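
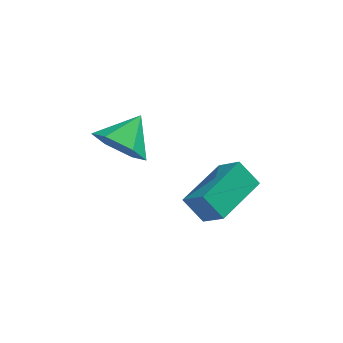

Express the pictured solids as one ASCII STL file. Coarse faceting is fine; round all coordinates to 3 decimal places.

solid 
facet normal -0.433 -0.746 -0.506
outer loop
vertex -2.099 2.446 0.196
vertex -2.635 3.124 -0.346
vertex -1.72 2.817 -0.676
endloop
endfacet
facet normal 0.926 -0.076 0.370
outer loop
vertex -2.099 2.446 0.196
vertex -1.72 2.817 -0.676
vertex -2.025 4.176 0.366
endloop
endfacet
facet normal -0.433 -0.747 -0.505
outer loop
vertex -1.72 2.817 -0.676
vertex -2.635 3.124 -0.346
vertex -2.257 3.494 -1.218
endloop
endfacet
facet normal 0.850 0.427 -0.308
outer loop
vertex -1.72 2.817 -0.676
vertex -2.257 3.494 -1.218
vertex -2.025 4.176 0.366
endloop
endfacet
facet normal -0.433 -0.747 -0.505
outer loop
vertex -2.257 3.494 -1.218
vertex -2.635 3.124 -0.346
vertex -3.172 3.801 -0.888
endloop
endfacet
facet normal 0.154 0.899 -0.410
outer loop
vertex -2.257 3.494 -1.218
vertex -3.172 3.801 -0.888
vertex -2.025 4.176 0.366
endloop
endfacet
facet normal -0.433 -0.747 -0.505
outer loop
vertex -3.172 3.801 -0.888
vertex -2.635 3.124 -0.346
vertex -3.55 3.431 -0.016
endloop
endfacet
facet normal -0.466 0.869 0.167
outer loop
vertex -3.172 3.801 -0.888
vertex -3.55 3.431 -0.016
vertex -2.025 4.176 0.366
endloop
endfacet
facet normal -0.433 -0.746 -0.506
outer loop
vertex -3.55 3.431 -0.016
vertex -2.635 3.124 -0.346
vertex -3.014 2.753 0.526
endloop
endfacet
facet normal -0.391 0.366 0.845
outer loop
vertex -3.55 3.431 -0.016
vertex -3.014 2.753 0.526
vertex -2.025 4.176 0.366
endloop
endfacet
facet normal -0.433 -0.746 -0.506
outer loop
vertex -3.014 2.753 0.526
vertex -2.635 3.124 -0.346
vertex -2.099 2.446 0.196
endloop
endfacet
facet normal 0.306 -0.106 0.946
outer loop
vertex -3.014 2.753 0.526
vertex -2.099 2.446 0.196
vertex -2.025 4.176 0.366
endloop
endfacet
facet normal -0.634 0.283 0.720
outer loop
vertex 0.111 2.542 -2.178
vertex 1.183 4.231 -1.899
vertex -0.587 3.124 -3.022
endloop
endfacet
facet normal -0.531 -0.836 -0.138
outer loop
vertex 0.117 2.809 -3.821
vertex 0.111 2.542 -2.178
vertex -0.587 3.124 -3.022
endloop
endfacet
facet normal -0.634 0.284 0.719
outer loop
vertex -0.587 3.124 -3.022
vertex 1.183 4.231 -1.899
vertex 0.486 4.813 -2.743
endloop
endfacet
facet normal -0.562 0.470 -0.681
outer loop
vertex 0.486 4.813 -2.743
vertex 0.117 2.809 -3.821
vertex -0.587 3.124 -3.022
endloop
endfacet
facet normal 0.562 -0.469 0.681
outer loop
vertex 0.111 2.542 -2.178
vertex 1.887 3.916 -2.698
vertex 1.183 4.231 -1.899
endloop
endfacet
facet normal -0.531 -0.836 -0.138
outer loop
vertex 0.814 2.227 -2.977
vertex 0.111 2.542 -2.178
vertex 0.117 2.809 -3.821
endloop
endfacet
facet normal 0.563 -0.470 0.680
outer loop
vertex 0.814 2.227 -2.977
vertex 1.887 3.916 -2.698
vertex 0.111 2.542 -2.178
endloop
endfacet
facet normal 0.531 0.836 0.138
outer loop
vertex 1.183 4.231 -1.899
vertex 1.887 3.916 -2.698
vertex 0.486 4.813 -2.743
endloop
endfacet
facet normal -0.563 0.470 -0.680
outer loop
vertex 1.189 4.498 -3.542
vertex 0.117 2.809 -3.821
vertex 0.486 4.813 -2.743
endloop
endfacet
facet normal 0.531 0.836 0.138
outer loop
vertex 0.486 4.813 -2.743
vertex 1.887 3.916 -2.698
vertex 1.189 4.498 -3.542
endloop
endfacet
facet normal 0.634 -0.284 -0.719
outer loop
vertex 1.189 4.498 -3.542
vertex 0.814 2.227 -2.977
vertex 0.117 2.809 -3.821
endloop
endfacet
facet normal 0.634 -0.284 -0.720
outer loop
vertex 1.887 3.916 -2.698
vertex 0.814 2.227 -2.977
vertex 1.189 4.498 -3.542
endloop
endfacet

endsolid


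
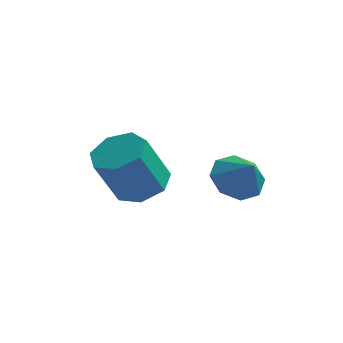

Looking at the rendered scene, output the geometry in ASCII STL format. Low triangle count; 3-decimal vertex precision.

solid 
facet normal 0.324 0.295 -0.899
outer loop
vertex -1.896 -2.095 0.277
vertex -2.773 -1.533 0.145
vertex -1.861 -1.234 0.572
endloop
endfacet
facet normal 0.945 -0.139 0.295
outer loop
vertex -1.896 -2.095 0.277
vertex -1.861 -1.234 0.572
vertex -2.57 -2.709 2.147
endloop
endfacet
facet normal 0.945 -0.139 0.296
outer loop
vertex -2.57 -2.709 2.147
vertex -1.861 -1.234 0.572
vertex -2.536 -1.847 2.442
endloop
endfacet
facet normal -0.324 -0.295 0.899
outer loop
vertex -2.57 -2.709 2.147
vertex -2.536 -1.847 2.442
vertex -3.447 -2.147 2.015
endloop
endfacet
facet normal 0.324 0.295 -0.899
outer loop
vertex -1.861 -1.234 0.572
vertex -2.773 -1.533 0.145
vertex -2.513 -0.598 0.546
endloop
endfacet
facet normal 0.619 0.652 0.437
outer loop
vertex -1.861 -1.234 0.572
vertex -2.513 -0.598 0.546
vertex -2.536 -1.847 2.442
endloop
endfacet
facet normal 0.619 0.653 0.437
outer loop
vertex -2.536 -1.847 2.442
vertex -2.513 -0.598 0.546
vertex -3.188 -1.211 2.415
endloop
endfacet
facet normal -0.324 -0.294 0.899
outer loop
vertex -2.536 -1.847 2.442
vertex -3.188 -1.211 2.415
vertex -3.447 -2.147 2.015
endloop
endfacet
facet normal 0.324 0.295 -0.899
outer loop
vertex -2.513 -0.598 0.546
vertex -2.773 -1.533 0.145
vertex -3.361 -0.666 0.218
endloop
endfacet
facet normal -0.173 0.953 0.250
outer loop
vertex -2.513 -0.598 0.546
vertex -3.361 -0.666 0.218
vertex -3.188 -1.211 2.415
endloop
endfacet
facet normal -0.174 0.952 0.250
outer loop
vertex -3.188 -1.211 2.415
vertex -3.361 -0.666 0.218
vertex -4.035 -1.28 2.087
endloop
endfacet
facet normal -0.324 -0.294 0.899
outer loop
vertex -3.188 -1.211 2.415
vertex -4.035 -1.28 2.087
vertex -3.447 -2.147 2.015
endloop
endfacet
facet normal 0.324 0.296 -0.899
outer loop
vertex -3.361 -0.666 0.218
vertex -2.773 -1.533 0.145
vertex -3.765 -1.387 -0.165
endloop
endfacet
facet normal -0.836 0.535 -0.126
outer loop
vertex -3.361 -0.666 0.218
vertex -3.765 -1.387 -0.165
vertex -4.035 -1.28 2.087
endloop
endfacet
facet normal -0.835 0.536 -0.126
outer loop
vertex -4.035 -1.28 2.087
vertex -3.765 -1.387 -0.165
vertex -4.44 -2.001 1.705
endloop
endfacet
facet normal -0.324 -0.294 0.899
outer loop
vertex -4.035 -1.28 2.087
vertex -4.44 -2.001 1.705
vertex -3.447 -2.147 2.015
endloop
endfacet
facet normal 0.324 0.295 -0.899
outer loop
vertex -3.765 -1.387 -0.165
vertex -2.773 -1.533 0.145
vertex -3.423 -2.218 -0.314
endloop
endfacet
facet normal -0.868 -0.284 -0.407
outer loop
vertex -3.765 -1.387 -0.165
vertex -3.423 -2.218 -0.314
vertex -4.44 -2.001 1.705
endloop
endfacet
facet normal -0.868 -0.285 -0.407
outer loop
vertex -4.44 -2.001 1.705
vertex -3.423 -2.218 -0.314
vertex -4.097 -2.832 1.556
endloop
endfacet
facet normal -0.324 -0.295 0.899
outer loop
vertex -4.44 -2.001 1.705
vertex -4.097 -2.832 1.556
vertex -3.447 -2.147 2.015
endloop
endfacet
facet normal 0.325 0.294 -0.899
outer loop
vertex -3.423 -2.218 -0.314
vertex -2.773 -1.533 0.145
vertex -2.591 -2.534 -0.117
endloop
endfacet
facet normal -0.248 -0.890 -0.382
outer loop
vertex -3.423 -2.218 -0.314
vertex -2.591 -2.534 -0.117
vertex -4.097 -2.832 1.556
endloop
endfacet
facet normal -0.247 -0.891 -0.381
outer loop
vertex -4.097 -2.832 1.556
vertex -2.591 -2.534 -0.117
vertex -3.265 -3.147 1.752
endloop
endfacet
facet normal -0.324 -0.295 0.899
outer loop
vertex -4.097 -2.832 1.556
vertex -3.265 -3.147 1.752
vertex -3.447 -2.147 2.015
endloop
endfacet
facet normal 0.324 0.294 -0.899
outer loop
vertex -2.591 -2.534 -0.117
vertex -2.773 -1.533 0.145
vertex -1.896 -2.095 0.277
endloop
endfacet
facet normal 0.560 -0.825 -0.069
outer loop
vertex -2.591 -2.534 -0.117
vertex -1.896 -2.095 0.277
vertex -3.265 -3.147 1.752
endloop
endfacet
facet normal 0.560 -0.826 -0.069
outer loop
vertex -3.265 -3.147 1.752
vertex -1.896 -2.095 0.277
vertex -2.57 -2.709 2.147
endloop
endfacet
facet normal -0.325 -0.295 0.899
outer loop
vertex -3.265 -3.147 1.752
vertex -2.57 -2.709 2.147
vertex -3.447 -2.147 2.015
endloop
endfacet
facet normal -0.489 0.428 -0.760
outer loop
vertex 1.063 -0.742 -0.38
vertex 0.273 -0.532 0.246
vertex 1.134 -0.039 -0.03
endloop
endfacet
facet normal 0.989 -0.133 0.067
outer loop
vertex 1.063 -0.742 -0.38
vertex 1.134 -0.039 -0.03
vertex 0.907 -1.088 1.234
endloop
endfacet
facet normal -0.488 0.427 -0.761
outer loop
vertex 1.134 -0.039 -0.03
vertex 0.273 -0.532 0.246
vertex 0.7 0.375 0.481
endloop
endfacet
facet normal 0.835 0.341 0.433
outer loop
vertex 1.134 -0.039 -0.03
vertex 0.7 0.375 0.481
vertex 0.907 -1.088 1.234
endloop
endfacet
facet normal -0.489 0.427 -0.761
outer loop
vertex 0.7 0.375 0.481
vertex 0.273 -0.532 0.246
vertex 0.016 0.258 0.855
endloop
endfacet
facet normal 0.362 0.467 0.807
outer loop
vertex 0.7 0.375 0.481
vertex 0.016 0.258 0.855
vertex 0.907 -1.088 1.234
endloop
endfacet
facet normal -0.488 0.428 -0.761
outer loop
vertex 0.016 0.258 0.855
vertex 0.273 -0.532 0.246
vertex -0.518 -0.322 0.871
endloop
endfacet
facet normal -0.156 0.171 0.973
outer loop
vertex 0.016 0.258 0.855
vertex -0.518 -0.322 0.871
vertex 0.907 -1.088 1.234
endloop
endfacet
facet normal -0.488 0.427 -0.761
outer loop
vertex -0.518 -0.322 0.871
vertex 0.273 -0.532 0.246
vertex -0.589 -1.025 0.522
endloop
endfacet
facet normal -0.412 -0.372 0.832
outer loop
vertex -0.518 -0.322 0.871
vertex -0.589 -1.025 0.522
vertex 0.907 -1.088 1.234
endloop
endfacet
facet normal -0.488 0.428 -0.760
outer loop
vertex -0.589 -1.025 0.522
vertex 0.273 -0.532 0.246
vertex -0.155 -1.439 0.01
endloop
endfacet
facet normal -0.257 -0.846 0.466
outer loop
vertex -0.589 -1.025 0.522
vertex -0.155 -1.439 0.01
vertex 0.907 -1.088 1.234
endloop
endfacet
facet normal -0.488 0.428 -0.761
outer loop
vertex -0.155 -1.439 0.01
vertex 0.273 -0.532 0.246
vertex 0.529 -1.322 -0.363
endloop
endfacet
facet normal 0.216 -0.972 0.091
outer loop
vertex -0.155 -1.439 0.01
vertex 0.529 -1.322 -0.363
vertex 0.907 -1.088 1.234
endloop
endfacet
facet normal -0.489 0.428 -0.760
outer loop
vertex 0.529 -1.322 -0.363
vertex 0.273 -0.532 0.246
vertex 1.063 -0.742 -0.38
endloop
endfacet
facet normal 0.733 -0.677 -0.074
outer loop
vertex 0.529 -1.322 -0.363
vertex 1.063 -0.742 -0.38
vertex 0.907 -1.088 1.234
endloop
endfacet

endsolid


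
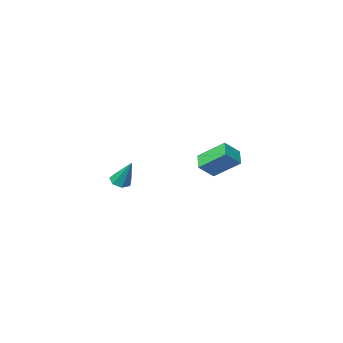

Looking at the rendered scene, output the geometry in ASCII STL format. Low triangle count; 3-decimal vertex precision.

solid 
facet normal 0.076 -0.539 -0.839
outer loop
vertex 3.678 1.265 -3.182
vertex 3.189 1.098 -3.119
vertex 3.358 1.519 -3.374
endloop
endfacet
facet normal 0.650 0.755 -0.084
outer loop
vertex 3.678 1.265 -3.182
vertex 3.358 1.519 -3.374
vertex 3.071 1.942 -1.801
endloop
endfacet
facet normal 0.075 -0.538 -0.839
outer loop
vertex 3.358 1.519 -3.374
vertex 3.189 1.098 -3.119
vertex 2.911 1.457 -3.374
endloop
endfacet
facet normal -0.132 0.951 -0.280
outer loop
vertex 3.358 1.519 -3.374
vertex 2.911 1.457 -3.374
vertex 3.071 1.942 -1.801
endloop
endfacet
facet normal 0.076 -0.538 -0.840
outer loop
vertex 2.911 1.457 -3.374
vertex 3.189 1.098 -3.119
vertex 2.674 1.124 -3.182
endloop
endfacet
facet normal -0.834 0.545 -0.083
outer loop
vertex 2.911 1.457 -3.374
vertex 2.674 1.124 -3.182
vertex 3.071 1.942 -1.801
endloop
endfacet
facet normal 0.076 -0.536 -0.841
outer loop
vertex 2.674 1.124 -3.182
vertex 3.189 1.098 -3.119
vertex 2.825 0.772 -2.944
endloop
endfacet
facet normal -0.922 -0.154 0.356
outer loop
vertex 2.674 1.124 -3.182
vertex 2.825 0.772 -2.944
vertex 3.071 1.942 -1.801
endloop
endfacet
facet normal 0.077 -0.537 -0.840
outer loop
vertex 2.825 0.772 -2.944
vertex 3.189 1.098 -3.119
vertex 3.25 0.666 -2.837
endloop
endfacet
facet normal -0.333 -0.622 0.708
outer loop
vertex 2.825 0.772 -2.944
vertex 3.25 0.666 -2.837
vertex 3.071 1.942 -1.801
endloop
endfacet
facet normal 0.076 -0.538 -0.840
outer loop
vertex 3.25 0.666 -2.837
vertex 3.189 1.098 -3.119
vertex 3.63 0.885 -2.943
endloop
endfacet
facet normal 0.490 -0.507 0.709
outer loop
vertex 3.25 0.666 -2.837
vertex 3.63 0.885 -2.943
vertex 3.071 1.942 -1.801
endloop
endfacet
facet normal 0.075 -0.538 -0.840
outer loop
vertex 3.63 0.885 -2.943
vertex 3.189 1.098 -3.119
vertex 3.678 1.265 -3.182
endloop
endfacet
facet normal 0.928 0.107 0.356
outer loop
vertex 3.63 0.885 -2.943
vertex 3.678 1.265 -3.182
vertex 3.071 1.942 -1.801
endloop
endfacet
facet normal -0.759 0.011 -0.650
outer loop
vertex -3.069 -1.441 -4.034
vertex -3.908 -0.396 -3.037
vertex -2.672 -0.692 -4.485
endloop
endfacet
facet normal 0.502 -0.626 -0.597
outer loop
vertex -1.852 -0.704 -3.783
vertex -3.069 -1.441 -4.034
vertex -2.672 -0.692 -4.485
endloop
endfacet
facet normal -0.759 0.011 -0.650
outer loop
vertex -2.672 -0.692 -4.485
vertex -3.908 -0.396 -3.037
vertex -3.511 0.353 -3.488
endloop
endfacet
facet normal 0.413 0.780 -0.470
outer loop
vertex -3.511 0.353 -3.488
vertex -1.852 -0.704 -3.783
vertex -2.672 -0.692 -4.485
endloop
endfacet
facet normal -0.413 -0.780 0.470
outer loop
vertex -3.069 -1.441 -4.034
vertex -3.088 -0.408 -2.335
vertex -3.908 -0.396 -3.037
endloop
endfacet
facet normal 0.502 -0.626 -0.597
outer loop
vertex -2.249 -1.453 -3.332
vertex -3.069 -1.441 -4.034
vertex -1.852 -0.704 -3.783
endloop
endfacet
facet normal -0.413 -0.780 0.470
outer loop
vertex -2.249 -1.453 -3.332
vertex -3.088 -0.408 -2.335
vertex -3.069 -1.441 -4.034
endloop
endfacet
facet normal -0.502 0.626 0.597
outer loop
vertex -3.908 -0.396 -3.037
vertex -3.088 -0.408 -2.335
vertex -3.511 0.353 -3.488
endloop
endfacet
facet normal 0.413 0.780 -0.470
outer loop
vertex -2.691 0.341 -2.786
vertex -1.852 -0.704 -3.783
vertex -3.511 0.353 -3.488
endloop
endfacet
facet normal -0.502 0.626 0.597
outer loop
vertex -3.511 0.353 -3.488
vertex -3.088 -0.408 -2.335
vertex -2.691 0.341 -2.786
endloop
endfacet
facet normal 0.759 -0.011 0.650
outer loop
vertex -2.691 0.341 -2.786
vertex -2.249 -1.453 -3.332
vertex -1.852 -0.704 -3.783
endloop
endfacet
facet normal 0.759 -0.011 0.650
outer loop
vertex -3.088 -0.408 -2.335
vertex -2.249 -1.453 -3.332
vertex -2.691 0.341 -2.786
endloop
endfacet

endsolid


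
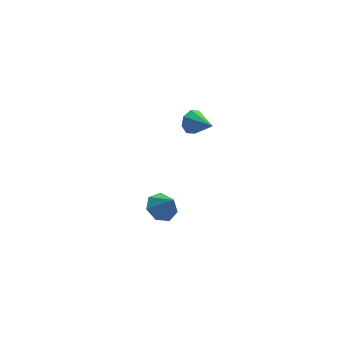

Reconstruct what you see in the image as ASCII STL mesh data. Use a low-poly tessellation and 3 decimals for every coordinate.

solid 
facet normal -0.450 0.810 -0.375
outer loop
vertex -0.144 1.254 2.951
vertex -0.679 1.244 3.572
vertex 0.053 1.591 3.443
endloop
endfacet
facet normal 0.948 -0.127 -0.293
outer loop
vertex -0.144 1.254 2.951
vertex 0.053 1.591 3.443
vertex 0.059 -0.084 4.188
endloop
endfacet
facet normal -0.450 0.810 -0.376
outer loop
vertex 0.053 1.591 3.443
vertex -0.679 1.244 3.572
vertex -0.18 1.725 4.01
endloop
endfacet
facet normal 0.926 0.156 0.344
outer loop
vertex 0.053 1.591 3.443
vertex -0.18 1.725 4.01
vertex 0.059 -0.084 4.188
endloop
endfacet
facet normal -0.451 0.810 -0.376
outer loop
vertex -0.18 1.725 4.01
vertex -0.679 1.244 3.572
vertex -0.705 1.577 4.321
endloop
endfacet
facet normal 0.473 0.148 0.869
outer loop
vertex -0.18 1.725 4.01
vertex -0.705 1.577 4.321
vertex 0.059 -0.084 4.188
endloop
endfacet
facet normal -0.449 0.811 -0.376
outer loop
vertex -0.705 1.577 4.321
vertex -0.679 1.244 3.572
vertex -1.215 1.235 4.193
endloop
endfacet
facet normal -0.147 -0.146 0.978
outer loop
vertex -0.705 1.577 4.321
vertex -1.215 1.235 4.193
vertex 0.059 -0.084 4.188
endloop
endfacet
facet normal -0.449 0.810 -0.376
outer loop
vertex -1.215 1.235 4.193
vertex -0.679 1.244 3.572
vertex -1.411 0.898 3.701
endloop
endfacet
facet normal -0.571 -0.554 0.607
outer loop
vertex -1.215 1.235 4.193
vertex -1.411 0.898 3.701
vertex 0.059 -0.084 4.188
endloop
endfacet
facet normal -0.449 0.810 -0.376
outer loop
vertex -1.411 0.898 3.701
vertex -0.679 1.244 3.572
vertex -1.178 0.764 3.134
endloop
endfacet
facet normal -0.549 -0.835 -0.028
outer loop
vertex -1.411 0.898 3.701
vertex -1.178 0.764 3.134
vertex 0.059 -0.084 4.188
endloop
endfacet
facet normal -0.450 0.810 -0.375
outer loop
vertex -1.178 0.764 3.134
vertex -0.679 1.244 3.572
vertex -0.654 0.911 2.823
endloop
endfacet
facet normal -0.096 -0.828 -0.553
outer loop
vertex -1.178 0.764 3.134
vertex -0.654 0.911 2.823
vertex 0.059 -0.084 4.188
endloop
endfacet
facet normal -0.451 0.810 -0.375
outer loop
vertex -0.654 0.911 2.823
vertex -0.679 1.244 3.572
vertex -0.144 1.254 2.951
endloop
endfacet
facet normal 0.525 -0.533 -0.663
outer loop
vertex -0.654 0.911 2.823
vertex -0.144 1.254 2.951
vertex 0.059 -0.084 4.188
endloop
endfacet
facet normal -0.330 0.479 -0.814
outer loop
vertex -1.42 1.699 -4.99
vertex -2.295 1.911 -4.511
vertex -1.435 2.459 -4.537
endloop
endfacet
facet normal 0.980 -0.087 0.179
outer loop
vertex -1.42 1.699 -4.99
vertex -1.435 2.459 -4.537
vertex -1.785 1.169 -3.249
endloop
endfacet
facet normal -0.330 0.479 -0.814
outer loop
vertex -1.435 2.459 -4.537
vertex -2.295 1.911 -4.511
vertex -2.098 2.806 -4.064
endloop
endfacet
facet normal 0.663 0.431 0.612
outer loop
vertex -1.435 2.459 -4.537
vertex -2.098 2.806 -4.064
vertex -1.785 1.169 -3.249
endloop
endfacet
facet normal -0.329 0.479 -0.814
outer loop
vertex -2.098 2.806 -4.064
vertex -2.295 1.911 -4.511
vertex -2.909 2.48 -3.928
endloop
endfacet
facet normal -0.027 0.441 0.897
outer loop
vertex -2.098 2.806 -4.064
vertex -2.909 2.48 -3.928
vertex -1.785 1.169 -3.249
endloop
endfacet
facet normal -0.330 0.478 -0.814
outer loop
vertex -2.909 2.48 -3.928
vertex -2.295 1.911 -4.511
vertex -3.258 1.725 -4.23
endloop
endfacet
facet normal -0.570 -0.064 0.819
outer loop
vertex -2.909 2.48 -3.928
vertex -3.258 1.725 -4.23
vertex -1.785 1.169 -3.249
endloop
endfacet
facet normal -0.330 0.478 -0.814
outer loop
vertex -3.258 1.725 -4.23
vertex -2.295 1.911 -4.511
vertex -2.882 1.11 -4.744
endloop
endfacet
facet normal -0.557 -0.706 0.437
outer loop
vertex -3.258 1.725 -4.23
vertex -2.882 1.11 -4.744
vertex -1.785 1.169 -3.249
endloop
endfacet
facet normal -0.329 0.478 -0.814
outer loop
vertex -2.882 1.11 -4.744
vertex -2.295 1.911 -4.511
vertex -2.064 1.098 -5.082
endloop
endfacet
facet normal 0.001 -0.999 0.039
outer loop
vertex -2.882 1.11 -4.744
vertex -2.064 1.098 -5.082
vertex -1.785 1.169 -3.249
endloop
endfacet
facet normal -0.330 0.478 -0.814
outer loop
vertex -2.064 1.098 -5.082
vertex -2.295 1.911 -4.511
vertex -1.42 1.699 -4.99
endloop
endfacet
facet normal 0.686 -0.723 -0.076
outer loop
vertex -2.064 1.098 -5.082
vertex -1.42 1.699 -4.99
vertex -1.785 1.169 -3.249
endloop
endfacet

endsolid


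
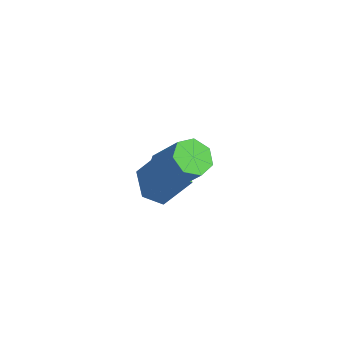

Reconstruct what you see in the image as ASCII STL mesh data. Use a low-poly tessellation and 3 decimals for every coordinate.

solid 
facet normal -0.822 0.567 0.058
outer loop
vertex -0.328 -1.562 -1.987
vertex 0.424 -0.617 -0.559
vertex 0.148 -0.794 -2.746
endloop
endfacet
facet normal -0.402 -0.505 -0.764
outer loop
vertex 1.496 -1.723 -2.841
vertex -0.328 -1.562 -1.987
vertex 0.148 -0.794 -2.746
endloop
endfacet
facet normal -0.822 0.566 0.058
outer loop
vertex 0.148 -0.794 -2.746
vertex 0.424 -0.617 -0.559
vertex 0.899 0.151 -1.318
endloop
endfacet
facet normal 0.403 0.651 -0.643
outer loop
vertex 0.899 0.151 -1.318
vertex 1.496 -1.723 -2.841
vertex 0.148 -0.794 -2.746
endloop
endfacet
facet normal -0.403 -0.651 0.643
outer loop
vertex -0.328 -1.562 -1.987
vertex 1.772 -1.546 -0.654
vertex 0.424 -0.617 -0.559
endloop
endfacet
facet normal -0.402 -0.506 -0.763
outer loop
vertex 1.021 -2.491 -2.082
vertex -0.328 -1.562 -1.987
vertex 1.496 -1.723 -2.841
endloop
endfacet
facet normal -0.403 -0.651 0.643
outer loop
vertex 1.021 -2.491 -2.082
vertex 1.772 -1.546 -0.654
vertex -0.328 -1.562 -1.987
endloop
endfacet
facet normal 0.402 0.506 0.763
outer loop
vertex 0.424 -0.617 -0.559
vertex 1.772 -1.546 -0.654
vertex 0.899 0.151 -1.318
endloop
endfacet
facet normal 0.403 0.651 -0.643
outer loop
vertex 2.248 -0.778 -1.413
vertex 1.496 -1.723 -2.841
vertex 0.899 0.151 -1.318
endloop
endfacet
facet normal 0.402 0.505 0.764
outer loop
vertex 0.899 0.151 -1.318
vertex 1.772 -1.546 -0.654
vertex 2.248 -0.778 -1.413
endloop
endfacet
facet normal 0.822 -0.566 -0.058
outer loop
vertex 2.248 -0.778 -1.413
vertex 1.021 -2.491 -2.082
vertex 1.496 -1.723 -2.841
endloop
endfacet
facet normal 0.822 -0.566 -0.058
outer loop
vertex 1.772 -1.546 -0.654
vertex 1.021 -2.491 -2.082
vertex 2.248 -0.778 -1.413
endloop
endfacet
facet normal -0.600 -0.072 -0.797
outer loop
vertex 3.91 -3.333 1.231
vertex 3.2 -3.086 1.743
vertex 3.768 -2.558 1.268
endloop
endfacet
facet normal 0.779 0.172 -0.603
outer loop
vertex 3.91 -3.333 1.231
vertex 3.768 -2.558 1.268
vertex 5.17 -3.181 2.904
endloop
endfacet
facet normal 0.779 0.171 -0.603
outer loop
vertex 5.17 -3.181 2.904
vertex 3.768 -2.558 1.268
vertex 5.028 -2.405 2.941
endloop
endfacet
facet normal 0.600 0.072 0.796
outer loop
vertex 5.17 -3.181 2.904
vertex 5.028 -2.405 2.941
vertex 4.46 -2.934 3.417
endloop
endfacet
facet normal -0.600 -0.072 -0.797
outer loop
vertex 3.768 -2.558 1.268
vertex 3.2 -3.086 1.743
vertex 3.198 -2.18 1.663
endloop
endfacet
facet normal 0.345 0.875 -0.340
outer loop
vertex 3.768 -2.558 1.268
vertex 3.198 -2.18 1.663
vertex 5.028 -2.405 2.941
endloop
endfacet
facet normal 0.345 0.875 -0.340
outer loop
vertex 5.028 -2.405 2.941
vertex 3.198 -2.18 1.663
vertex 4.458 -2.027 3.336
endloop
endfacet
facet normal 0.600 0.072 0.797
outer loop
vertex 5.028 -2.405 2.941
vertex 4.458 -2.027 3.336
vertex 4.46 -2.934 3.417
endloop
endfacet
facet normal -0.599 -0.072 -0.797
outer loop
vertex 3.198 -2.18 1.663
vertex 3.2 -3.086 1.743
vertex 2.629 -2.485 2.118
endloop
endfacet
facet normal -0.350 0.920 0.179
outer loop
vertex 3.198 -2.18 1.663
vertex 2.629 -2.485 2.118
vertex 4.458 -2.027 3.336
endloop
endfacet
facet normal -0.350 0.920 0.179
outer loop
vertex 4.458 -2.027 3.336
vertex 2.629 -2.485 2.118
vertex 3.889 -2.332 3.791
endloop
endfacet
facet normal 0.599 0.073 0.798
outer loop
vertex 4.458 -2.027 3.336
vertex 3.889 -2.332 3.791
vertex 4.46 -2.934 3.417
endloop
endfacet
facet normal -0.600 -0.074 -0.796
outer loop
vertex 2.629 -2.485 2.118
vertex 3.2 -3.086 1.743
vertex 2.491 -3.242 2.292
endloop
endfacet
facet normal -0.781 0.272 0.563
outer loop
vertex 2.629 -2.485 2.118
vertex 2.491 -3.242 2.292
vertex 3.889 -2.332 3.791
endloop
endfacet
facet normal -0.781 0.271 0.563
outer loop
vertex 3.889 -2.332 3.791
vertex 2.491 -3.242 2.292
vertex 3.751 -3.09 3.965
endloop
endfacet
facet normal 0.600 0.074 0.797
outer loop
vertex 3.889 -2.332 3.791
vertex 3.751 -3.09 3.965
vertex 4.46 -2.934 3.417
endloop
endfacet
facet normal -0.601 -0.072 -0.796
outer loop
vertex 2.491 -3.242 2.292
vertex 3.2 -3.086 1.743
vertex 2.886 -3.883 2.052
endloop
endfacet
facet normal -0.624 -0.580 0.523
outer loop
vertex 2.491 -3.242 2.292
vertex 2.886 -3.883 2.052
vertex 3.751 -3.09 3.965
endloop
endfacet
facet normal -0.624 -0.581 0.523
outer loop
vertex 3.751 -3.09 3.965
vertex 2.886 -3.883 2.052
vertex 4.146 -3.73 3.725
endloop
endfacet
facet normal 0.600 0.072 0.797
outer loop
vertex 3.751 -3.09 3.965
vertex 4.146 -3.73 3.725
vertex 4.46 -2.934 3.417
endloop
endfacet
facet normal -0.600 -0.073 -0.797
outer loop
vertex 2.886 -3.883 2.052
vertex 3.2 -3.086 1.743
vertex 3.518 -3.923 1.58
endloop
endfacet
facet normal 0.003 -0.996 0.089
outer loop
vertex 2.886 -3.883 2.052
vertex 3.518 -3.923 1.58
vertex 4.146 -3.73 3.725
endloop
endfacet
facet normal 0.002 -0.996 0.089
outer loop
vertex 4.146 -3.73 3.725
vertex 3.518 -3.923 1.58
vertex 4.778 -3.771 3.253
endloop
endfacet
facet normal 0.600 0.072 0.797
outer loop
vertex 4.146 -3.73 3.725
vertex 4.778 -3.771 3.253
vertex 4.46 -2.934 3.417
endloop
endfacet
facet normal -0.600 -0.073 -0.797
outer loop
vertex 3.518 -3.923 1.58
vertex 3.2 -3.086 1.743
vertex 3.91 -3.333 1.231
endloop
endfacet
facet normal 0.627 -0.661 -0.412
outer loop
vertex 3.518 -3.923 1.58
vertex 3.91 -3.333 1.231
vertex 4.778 -3.771 3.253
endloop
endfacet
facet normal 0.627 -0.661 -0.412
outer loop
vertex 4.778 -3.771 3.253
vertex 3.91 -3.333 1.231
vertex 5.17 -3.181 2.904
endloop
endfacet
facet normal 0.600 0.072 0.796
outer loop
vertex 4.778 -3.771 3.253
vertex 5.17 -3.181 2.904
vertex 4.46 -2.934 3.417
endloop
endfacet

endsolid


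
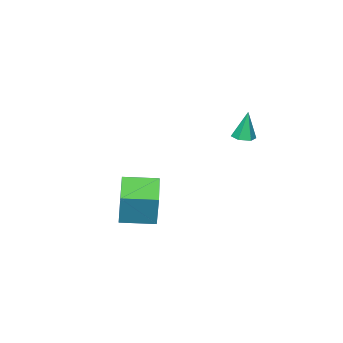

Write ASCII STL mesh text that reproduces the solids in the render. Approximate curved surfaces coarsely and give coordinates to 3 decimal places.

solid 
facet normal 0.098 -0.082 -0.992
outer loop
vertex 0.599 1.509 2.561
vertex 0.177 1.914 2.486
vertex 0.742 2.08 2.528
endloop
endfacet
facet normal 0.890 -0.199 0.410
outer loop
vertex 0.599 1.509 2.561
vertex 0.742 2.08 2.528
vertex 0.023 2.046 4.074
endloop
endfacet
facet normal 0.098 -0.082 -0.992
outer loop
vertex 0.742 2.08 2.528
vertex 0.177 1.914 2.486
vertex 0.32 2.486 2.453
endloop
endfacet
facet normal 0.630 0.712 0.309
outer loop
vertex 0.742 2.08 2.528
vertex 0.32 2.486 2.453
vertex 0.023 2.046 4.074
endloop
endfacet
facet normal 0.096 -0.081 -0.992
outer loop
vertex 0.32 2.486 2.453
vertex 0.177 1.914 2.486
vertex -0.244 2.32 2.412
endloop
endfacet
facet normal -0.290 0.936 0.201
outer loop
vertex 0.32 2.486 2.453
vertex -0.244 2.32 2.412
vertex 0.023 2.046 4.074
endloop
endfacet
facet normal 0.096 -0.081 -0.992
outer loop
vertex -0.244 2.32 2.412
vertex 0.177 1.914 2.486
vertex -0.387 1.749 2.445
endloop
endfacet
facet normal -0.949 0.249 0.193
outer loop
vertex -0.244 2.32 2.412
vertex -0.387 1.749 2.445
vertex 0.023 2.046 4.074
endloop
endfacet
facet normal 0.096 -0.083 -0.992
outer loop
vertex -0.387 1.749 2.445
vertex 0.177 1.914 2.486
vertex 0.035 1.343 2.52
endloop
endfacet
facet normal -0.689 -0.662 0.294
outer loop
vertex -0.387 1.749 2.445
vertex 0.035 1.343 2.52
vertex 0.023 2.046 4.074
endloop
endfacet
facet normal 0.097 -0.083 -0.992
outer loop
vertex 0.035 1.343 2.52
vertex 0.177 1.914 2.486
vertex 0.599 1.509 2.561
endloop
endfacet
facet normal 0.231 -0.886 0.402
outer loop
vertex 0.035 1.343 2.52
vertex 0.599 1.509 2.561
vertex 0.023 2.046 4.074
endloop
endfacet
facet normal -0.687 0.724 -0.060
outer loop
vertex 0.89 -2.744 -1.36
vertex 2.326 -1.428 -1.931
vertex 0.57 -3.202 -3.217
endloop
endfacet
facet normal -0.707 -0.648 0.282
outer loop
vertex 1.814 -4.512 -3.109
vertex 0.89 -2.744 -1.36
vertex 0.57 -3.202 -3.217
endloop
endfacet
facet normal -0.687 0.724 -0.060
outer loop
vertex 0.57 -3.202 -3.217
vertex 2.326 -1.428 -1.931
vertex 2.006 -1.886 -3.789
endloop
endfacet
facet normal -0.165 -0.236 -0.958
outer loop
vertex 2.006 -1.886 -3.789
vertex 1.814 -4.512 -3.109
vertex 0.57 -3.202 -3.217
endloop
endfacet
facet normal 0.165 0.236 0.958
outer loop
vertex 0.89 -2.744 -1.36
vertex 3.57 -2.738 -1.823
vertex 2.326 -1.428 -1.931
endloop
endfacet
facet normal -0.707 -0.648 0.282
outer loop
vertex 2.134 -4.054 -1.251
vertex 0.89 -2.744 -1.36
vertex 1.814 -4.512 -3.109
endloop
endfacet
facet normal 0.165 0.236 0.958
outer loop
vertex 2.134 -4.054 -1.251
vertex 3.57 -2.738 -1.823
vertex 0.89 -2.744 -1.36
endloop
endfacet
facet normal 0.707 0.648 -0.282
outer loop
vertex 2.326 -1.428 -1.931
vertex 3.57 -2.738 -1.823
vertex 2.006 -1.886 -3.789
endloop
endfacet
facet normal -0.165 -0.236 -0.958
outer loop
vertex 3.25 -3.196 -3.68
vertex 1.814 -4.512 -3.109
vertex 2.006 -1.886 -3.789
endloop
endfacet
facet normal 0.707 0.648 -0.282
outer loop
vertex 2.006 -1.886 -3.789
vertex 3.57 -2.738 -1.823
vertex 3.25 -3.196 -3.68
endloop
endfacet
facet normal 0.687 -0.724 0.060
outer loop
vertex 3.25 -3.196 -3.68
vertex 2.134 -4.054 -1.251
vertex 1.814 -4.512 -3.109
endloop
endfacet
facet normal 0.687 -0.724 0.060
outer loop
vertex 3.57 -2.738 -1.823
vertex 2.134 -4.054 -1.251
vertex 3.25 -3.196 -3.68
endloop
endfacet

endsolid


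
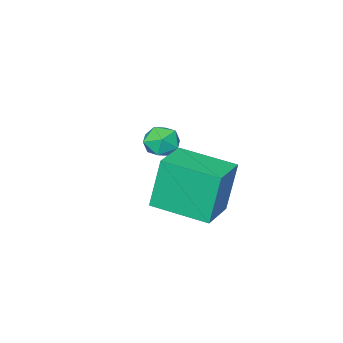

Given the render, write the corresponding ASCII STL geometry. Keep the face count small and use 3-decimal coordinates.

solid 
facet normal -0.709 0.681 0.181
outer loop
vertex -0.055 -0.04 2.206
vertex -0.594 -0.581 2.13
vertex -0.285 -0.442 2.818
endloop
endfacet
facet normal -0.103 0.849 0.519
outer loop
vertex -0.055 -0.04 2.206
vertex -0.285 -0.442 2.818
vertex 0.461 -0.29 2.717
endloop
endfacet
facet normal 0.413 0.910 0.028
outer loop
vertex -0.055 -0.04 2.206
vertex 0.461 -0.29 2.717
vertex 0.612 -0.335 1.966
endloop
endfacet
facet normal 0.125 0.781 -0.612
outer loop
vertex -0.055 -0.04 2.206
vertex 0.612 -0.335 1.966
vertex -0.04 -0.515 1.603
endloop
endfacet
facet normal -0.569 0.639 -0.518
outer loop
vertex -0.055 -0.04 2.206
vertex -0.04 -0.515 1.603
vertex -0.594 -0.581 2.13
endloop
endfacet
facet normal 0.066 0.307 0.949
outer loop
vertex 0.461 -0.29 2.717
vertex -0.285 -0.442 2.818
vertex 0.24 -0.985 2.957
endloop
endfacet
facet normal -0.914 0.036 0.403
outer loop
vertex -0.285 -0.442 2.818
vertex -0.594 -0.581 2.13
vertex -0.412 -1.165 2.594
endloop
endfacet
facet normal -0.687 -0.032 -0.726
outer loop
vertex -0.594 -0.581 2.13
vertex -0.04 -0.515 1.603
vertex -0.261 -1.21 1.843
endloop
endfacet
facet normal 0.435 0.196 -0.879
outer loop
vertex -0.04 -0.515 1.603
vertex 0.612 -0.335 1.966
vertex 0.485 -1.058 1.742
endloop
endfacet
facet normal 0.901 0.405 0.157
outer loop
vertex 0.612 -0.335 1.966
vertex 0.461 -0.29 2.717
vertex 0.794 -0.919 2.43
endloop
endfacet
facet normal -0.125 -0.781 0.612
outer loop
vertex 0.255 -1.46 2.354
vertex 0.24 -0.985 2.957
vertex -0.412 -1.165 2.594
endloop
endfacet
facet normal -0.413 -0.910 -0.028
outer loop
vertex 0.255 -1.46 2.354
vertex -0.412 -1.165 2.594
vertex -0.261 -1.21 1.843
endloop
endfacet
facet normal 0.103 -0.849 -0.519
outer loop
vertex 0.255 -1.46 2.354
vertex -0.261 -1.21 1.843
vertex 0.485 -1.058 1.742
endloop
endfacet
facet normal 0.709 -0.681 -0.181
outer loop
vertex 0.255 -1.46 2.354
vertex 0.485 -1.058 1.742
vertex 0.794 -0.919 2.43
endloop
endfacet
facet normal 0.569 -0.639 0.518
outer loop
vertex 0.255 -1.46 2.354
vertex 0.794 -0.919 2.43
vertex 0.24 -0.985 2.957
endloop
endfacet
facet normal -0.435 -0.196 0.879
outer loop
vertex -0.412 -1.165 2.594
vertex 0.24 -0.985 2.957
vertex -0.285 -0.442 2.818
endloop
endfacet
facet normal -0.901 -0.405 -0.157
outer loop
vertex -0.261 -1.21 1.843
vertex -0.412 -1.165 2.594
vertex -0.594 -0.581 2.13
endloop
endfacet
facet normal -0.066 -0.307 -0.949
outer loop
vertex 0.485 -1.058 1.742
vertex -0.261 -1.21 1.843
vertex -0.04 -0.515 1.603
endloop
endfacet
facet normal 0.914 -0.036 -0.403
outer loop
vertex 0.794 -0.919 2.43
vertex 0.485 -1.058 1.742
vertex 0.612 -0.335 1.966
endloop
endfacet
facet normal 0.687 0.032 0.726
outer loop
vertex 0.24 -0.985 2.957
vertex 0.794 -0.919 2.43
vertex 0.461 -0.29 2.717
endloop
endfacet
facet normal -0.881 -0.451 -0.140
outer loop
vertex 1.276 1.579 3.49
vertex 0.334 3.512 3.193
vertex 1.668 1.454 1.431
endloop
endfacet
facet normal 0.433 -0.891 0.137
outer loop
vertex 3.026 2.148 1.647
vertex 1.276 1.579 3.49
vertex 1.668 1.454 1.431
endloop
endfacet
facet normal -0.881 -0.451 -0.141
outer loop
vertex 1.668 1.454 1.431
vertex 0.334 3.512 3.193
vertex 0.727 3.386 1.133
endloop
endfacet
facet normal 0.187 -0.060 -0.981
outer loop
vertex 0.727 3.386 1.133
vertex 3.026 2.148 1.647
vertex 1.668 1.454 1.431
endloop
endfacet
facet normal -0.187 0.060 0.981
outer loop
vertex 1.276 1.579 3.49
vertex 1.692 4.206 3.409
vertex 0.334 3.512 3.193
endloop
endfacet
facet normal 0.434 -0.890 0.137
outer loop
vertex 2.633 2.274 3.707
vertex 1.276 1.579 3.49
vertex 3.026 2.148 1.647
endloop
endfacet
facet normal -0.187 0.060 0.980
outer loop
vertex 2.633 2.274 3.707
vertex 1.692 4.206 3.409
vertex 1.276 1.579 3.49
endloop
endfacet
facet normal -0.433 0.891 -0.137
outer loop
vertex 0.334 3.512 3.193
vertex 1.692 4.206 3.409
vertex 0.727 3.386 1.133
endloop
endfacet
facet normal 0.187 -0.059 -0.981
outer loop
vertex 2.084 4.081 1.35
vertex 3.026 2.148 1.647
vertex 0.727 3.386 1.133
endloop
endfacet
facet normal -0.434 0.890 -0.137
outer loop
vertex 0.727 3.386 1.133
vertex 1.692 4.206 3.409
vertex 2.084 4.081 1.35
endloop
endfacet
facet normal 0.881 0.451 0.141
outer loop
vertex 2.084 4.081 1.35
vertex 2.633 2.274 3.707
vertex 3.026 2.148 1.647
endloop
endfacet
facet normal 0.881 0.451 0.140
outer loop
vertex 1.692 4.206 3.409
vertex 2.633 2.274 3.707
vertex 2.084 4.081 1.35
endloop
endfacet

endsolid


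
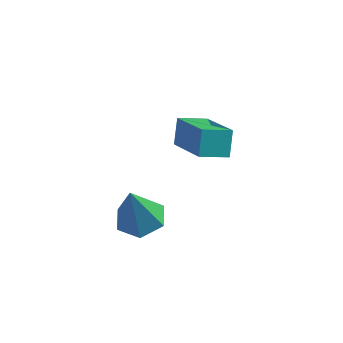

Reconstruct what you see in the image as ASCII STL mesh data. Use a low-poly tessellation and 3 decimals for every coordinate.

solid 
facet normal 0.121 0.213 -0.970
outer loop
vertex 0.636 1.368 -1.003
vertex 0.139 0.876 -1.173
vertex -0.057 1.558 -1.048
endloop
endfacet
facet normal 0.176 0.783 0.596
outer loop
vertex 0.636 1.368 -1.003
vertex -0.057 1.558 -1.048
vertex -0.039 0.564 0.253
endloop
endfacet
facet normal 0.121 0.213 -0.970
outer loop
vertex -0.057 1.558 -1.048
vertex 0.139 0.876 -1.173
vertex -0.554 1.066 -1.218
endloop
endfacet
facet normal -0.704 0.560 0.437
outer loop
vertex -0.057 1.558 -1.048
vertex -0.554 1.066 -1.218
vertex -0.039 0.564 0.253
endloop
endfacet
facet normal 0.121 0.211 -0.970
outer loop
vertex -0.554 1.066 -1.218
vertex 0.139 0.876 -1.173
vertex -0.359 0.384 -1.342
endloop
endfacet
facet normal -0.927 -0.305 0.220
outer loop
vertex -0.554 1.066 -1.218
vertex -0.359 0.384 -1.342
vertex -0.039 0.564 0.253
endloop
endfacet
facet normal 0.119 0.212 -0.970
outer loop
vertex -0.359 0.384 -1.342
vertex 0.139 0.876 -1.173
vertex 0.335 0.195 -1.298
endloop
endfacet
facet normal -0.269 -0.950 0.161
outer loop
vertex -0.359 0.384 -1.342
vertex 0.335 0.195 -1.298
vertex -0.039 0.564 0.253
endloop
endfacet
facet normal 0.121 0.213 -0.970
outer loop
vertex 0.335 0.195 -1.298
vertex 0.139 0.876 -1.173
vertex 0.832 0.687 -1.128
endloop
endfacet
facet normal 0.609 -0.726 0.320
outer loop
vertex 0.335 0.195 -1.298
vertex 0.832 0.687 -1.128
vertex -0.039 0.564 0.253
endloop
endfacet
facet normal 0.121 0.213 -0.970
outer loop
vertex 0.832 0.687 -1.128
vertex 0.139 0.876 -1.173
vertex 0.636 1.368 -1.003
endloop
endfacet
facet normal 0.832 0.141 0.537
outer loop
vertex 0.832 0.687 -1.128
vertex 0.636 1.368 -1.003
vertex -0.039 0.564 0.253
endloop
endfacet
facet normal -0.822 -0.489 0.290
outer loop
vertex 1.799 0.588 2.375
vertex 1.75 1.065 3.04
vertex 0.831 1.699 1.507
endloop
endfacet
facet normal 0.060 -0.582 -0.811
outer loop
vertex 1.53 2.115 1.26
vertex 1.799 0.588 2.375
vertex 0.831 1.699 1.507
endloop
endfacet
facet normal -0.822 -0.489 0.290
outer loop
vertex 0.831 1.699 1.507
vertex 1.75 1.065 3.04
vertex 0.782 2.176 2.172
endloop
endfacet
facet normal -0.566 0.650 -0.508
outer loop
vertex 0.782 2.176 2.172
vertex 1.53 2.115 1.26
vertex 0.831 1.699 1.507
endloop
endfacet
facet normal 0.566 -0.650 0.508
outer loop
vertex 1.799 0.588 2.375
vertex 2.449 1.481 2.793
vertex 1.75 1.065 3.04
endloop
endfacet
facet normal 0.060 -0.582 -0.811
outer loop
vertex 2.498 1.004 2.128
vertex 1.799 0.588 2.375
vertex 1.53 2.115 1.26
endloop
endfacet
facet normal 0.566 -0.650 0.508
outer loop
vertex 2.498 1.004 2.128
vertex 2.449 1.481 2.793
vertex 1.799 0.588 2.375
endloop
endfacet
facet normal -0.060 0.582 0.811
outer loop
vertex 1.75 1.065 3.04
vertex 2.449 1.481 2.793
vertex 0.782 2.176 2.172
endloop
endfacet
facet normal -0.566 0.650 -0.508
outer loop
vertex 1.481 2.592 1.925
vertex 1.53 2.115 1.26
vertex 0.782 2.176 2.172
endloop
endfacet
facet normal -0.060 0.582 0.811
outer loop
vertex 0.782 2.176 2.172
vertex 2.449 1.481 2.793
vertex 1.481 2.592 1.925
endloop
endfacet
facet normal 0.822 0.489 -0.290
outer loop
vertex 1.481 2.592 1.925
vertex 2.498 1.004 2.128
vertex 1.53 2.115 1.26
endloop
endfacet
facet normal 0.822 0.489 -0.290
outer loop
vertex 2.449 1.481 2.793
vertex 2.498 1.004 2.128
vertex 1.481 2.592 1.925
endloop
endfacet

endsolid


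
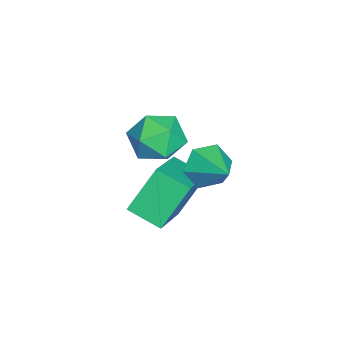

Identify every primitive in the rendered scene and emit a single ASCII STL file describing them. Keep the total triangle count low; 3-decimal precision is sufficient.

solid 
facet normal -0.611 0.792 0.024
outer loop
vertex 0.879 -2.043 -3.201
vertex 0.24 -2.527 -3.49
vertex 0.372 -2.451 -2.652
endloop
endfacet
facet normal -0.107 0.843 0.528
outer loop
vertex 0.879 -2.043 -3.201
vertex 0.372 -2.451 -2.652
vertex 1.212 -2.428 -2.519
endloop
endfacet
facet normal 0.529 0.823 0.206
outer loop
vertex 0.879 -2.043 -3.201
vertex 1.212 -2.428 -2.519
vertex 1.601 -2.489 -3.274
endloop
endfacet
facet normal 0.419 0.760 -0.497
outer loop
vertex 0.879 -2.043 -3.201
vertex 1.601 -2.489 -3.274
vertex 1.0 -2.551 -3.875
endloop
endfacet
facet normal -0.285 0.740 -0.609
outer loop
vertex 0.879 -2.043 -3.201
vertex 1.0 -2.551 -3.875
vertex 0.24 -2.527 -3.49
endloop
endfacet
facet normal -0.158 0.271 0.950
outer loop
vertex 1.212 -2.428 -2.519
vertex 0.372 -2.451 -2.652
vertex 0.78 -3.149 -2.385
endloop
endfacet
facet normal -0.973 0.187 0.136
outer loop
vertex 0.372 -2.451 -2.652
vertex 0.24 -2.527 -3.49
vertex 0.179 -3.211 -2.986
endloop
endfacet
facet normal -0.447 0.103 -0.889
outer loop
vertex 0.24 -2.527 -3.49
vertex 1.0 -2.551 -3.875
vertex 0.568 -3.272 -3.741
endloop
endfacet
facet normal 0.694 0.135 -0.708
outer loop
vertex 1.0 -2.551 -3.875
vertex 1.601 -2.489 -3.274
vertex 1.408 -3.249 -3.608
endloop
endfacet
facet normal 0.871 0.239 0.429
outer loop
vertex 1.601 -2.489 -3.274
vertex 1.212 -2.428 -2.519
vertex 1.54 -3.173 -2.77
endloop
endfacet
facet normal -0.419 -0.760 0.497
outer loop
vertex 0.901 -3.657 -3.059
vertex 0.78 -3.149 -2.385
vertex 0.179 -3.211 -2.986
endloop
endfacet
facet normal -0.529 -0.823 -0.206
outer loop
vertex 0.901 -3.657 -3.059
vertex 0.179 -3.211 -2.986
vertex 0.568 -3.272 -3.741
endloop
endfacet
facet normal 0.107 -0.843 -0.528
outer loop
vertex 0.901 -3.657 -3.059
vertex 0.568 -3.272 -3.741
vertex 1.408 -3.249 -3.608
endloop
endfacet
facet normal 0.611 -0.792 -0.024
outer loop
vertex 0.901 -3.657 -3.059
vertex 1.408 -3.249 -3.608
vertex 1.54 -3.173 -2.77
endloop
endfacet
facet normal 0.285 -0.740 0.609
outer loop
vertex 0.901 -3.657 -3.059
vertex 1.54 -3.173 -2.77
vertex 0.78 -3.149 -2.385
endloop
endfacet
facet normal -0.694 -0.135 0.708
outer loop
vertex 0.179 -3.211 -2.986
vertex 0.78 -3.149 -2.385
vertex 0.372 -2.451 -2.652
endloop
endfacet
facet normal -0.871 -0.239 -0.429
outer loop
vertex 0.568 -3.272 -3.741
vertex 0.179 -3.211 -2.986
vertex 0.24 -2.527 -3.49
endloop
endfacet
facet normal 0.158 -0.271 -0.950
outer loop
vertex 1.408 -3.249 -3.608
vertex 0.568 -3.272 -3.741
vertex 1.0 -2.551 -3.875
endloop
endfacet
facet normal 0.973 -0.187 -0.136
outer loop
vertex 1.54 -3.173 -2.77
vertex 1.408 -3.249 -3.608
vertex 1.601 -2.489 -3.274
endloop
endfacet
facet normal 0.447 -0.103 0.889
outer loop
vertex 0.78 -3.149 -2.385
vertex 1.54 -3.173 -2.77
vertex 1.212 -2.428 -2.519
endloop
endfacet
facet normal -0.873 0.086 -0.480
outer loop
vertex 1.961 -2.215 -2.896
vertex 2.241 -1.32 -3.244
vertex 2.537 -2.845 -4.056
endloop
endfacet
facet normal -0.280 -0.895 0.347
outer loop
vertex 4.099 -3.0 -3.196
vertex 1.961 -2.215 -2.896
vertex 2.537 -2.845 -4.056
endloop
endfacet
facet normal -0.873 0.087 -0.481
outer loop
vertex 2.537 -2.845 -4.056
vertex 2.241 -1.32 -3.244
vertex 2.817 -1.95 -4.403
endloop
endfacet
facet normal 0.400 -0.437 -0.805
outer loop
vertex 2.817 -1.95 -4.403
vertex 4.099 -3.0 -3.196
vertex 2.537 -2.845 -4.056
endloop
endfacet
facet normal -0.400 0.438 0.805
outer loop
vertex 1.961 -2.215 -2.896
vertex 3.803 -1.475 -2.384
vertex 2.241 -1.32 -3.244
endloop
endfacet
facet normal -0.280 -0.895 0.347
outer loop
vertex 3.523 -2.37 -2.037
vertex 1.961 -2.215 -2.896
vertex 4.099 -3.0 -3.196
endloop
endfacet
facet normal -0.400 0.437 0.806
outer loop
vertex 3.523 -2.37 -2.037
vertex 3.803 -1.475 -2.384
vertex 1.961 -2.215 -2.896
endloop
endfacet
facet normal 0.280 0.895 -0.347
outer loop
vertex 2.241 -1.32 -3.244
vertex 3.803 -1.475 -2.384
vertex 2.817 -1.95 -4.403
endloop
endfacet
facet normal 0.399 -0.438 -0.805
outer loop
vertex 4.379 -2.105 -3.544
vertex 4.099 -3.0 -3.196
vertex 2.817 -1.95 -4.403
endloop
endfacet
facet normal 0.280 0.895 -0.347
outer loop
vertex 2.817 -1.95 -4.403
vertex 3.803 -1.475 -2.384
vertex 4.379 -2.105 -3.544
endloop
endfacet
facet normal 0.873 -0.086 0.481
outer loop
vertex 4.379 -2.105 -3.544
vertex 3.523 -2.37 -2.037
vertex 4.099 -3.0 -3.196
endloop
endfacet
facet normal 0.873 -0.087 0.480
outer loop
vertex 3.803 -1.475 -2.384
vertex 3.523 -2.37 -2.037
vertex 4.379 -2.105 -3.544
endloop
endfacet
facet normal -0.702 -0.573 -0.423
outer loop
vertex 3.46 -1.353 -2.675
vertex 3.027 -1.19 -2.177
vertex 3.056 -0.81 -2.74
endloop
endfacet
facet normal 0.674 0.430 -0.600
outer loop
vertex 3.46 -1.353 -2.675
vertex 3.056 -0.81 -2.74
vertex 3.813 -0.55 -1.703
endloop
endfacet
facet normal -0.702 -0.573 -0.423
outer loop
vertex 3.056 -0.81 -2.74
vertex 3.027 -1.19 -2.177
vertex 2.623 -0.647 -2.242
endloop
endfacet
facet normal 0.046 0.961 -0.274
outer loop
vertex 3.056 -0.81 -2.74
vertex 2.623 -0.647 -2.242
vertex 3.813 -0.55 -1.703
endloop
endfacet
facet normal -0.702 -0.573 -0.424
outer loop
vertex 2.623 -0.647 -2.242
vertex 3.027 -1.19 -2.177
vertex 2.593 -1.027 -1.679
endloop
endfacet
facet normal -0.302 0.798 0.522
outer loop
vertex 2.623 -0.647 -2.242
vertex 2.593 -1.027 -1.679
vertex 3.813 -0.55 -1.703
endloop
endfacet
facet normal -0.702 -0.572 -0.424
outer loop
vertex 2.593 -1.027 -1.679
vertex 3.027 -1.19 -2.177
vertex 2.997 -1.571 -1.614
endloop
endfacet
facet normal -0.021 0.103 0.994
outer loop
vertex 2.593 -1.027 -1.679
vertex 2.997 -1.571 -1.614
vertex 3.813 -0.55 -1.703
endloop
endfacet
facet normal -0.703 -0.571 -0.424
outer loop
vertex 2.997 -1.571 -1.614
vertex 3.027 -1.19 -2.177
vertex 3.43 -1.734 -2.113
endloop
endfacet
facet normal 0.609 -0.428 0.668
outer loop
vertex 2.997 -1.571 -1.614
vertex 3.43 -1.734 -2.113
vertex 3.813 -0.55 -1.703
endloop
endfacet
facet normal -0.703 -0.571 -0.424
outer loop
vertex 3.43 -1.734 -2.113
vertex 3.027 -1.19 -2.177
vertex 3.46 -1.353 -2.675
endloop
endfacet
facet normal 0.956 -0.265 -0.128
outer loop
vertex 3.43 -1.734 -2.113
vertex 3.46 -1.353 -2.675
vertex 3.813 -0.55 -1.703
endloop
endfacet

endsolid


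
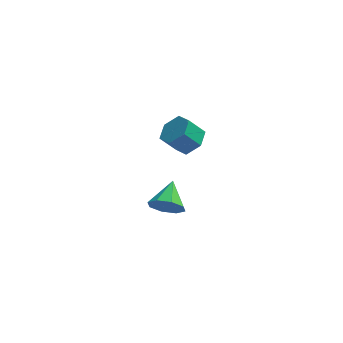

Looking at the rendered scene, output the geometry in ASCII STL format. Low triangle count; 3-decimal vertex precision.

solid 
facet normal 0.626 0.103 -0.773
outer loop
vertex -0.636 2.129 3.838
vertex -1.218 2.004 3.35
vertex -1.054 2.721 3.578
endloop
endfacet
facet normal 0.560 0.631 0.536
outer loop
vertex -0.636 2.129 3.838
vertex -1.054 2.721 3.578
vertex -1.299 2.021 4.658
endloop
endfacet
facet normal 0.560 0.631 0.536
outer loop
vertex -1.299 2.021 4.658
vertex -1.054 2.721 3.578
vertex -1.717 2.613 4.398
endloop
endfacet
facet normal -0.626 -0.102 0.773
outer loop
vertex -1.299 2.021 4.658
vertex -1.717 2.613 4.398
vertex -1.882 1.896 4.17
endloop
endfacet
facet normal 0.625 0.103 -0.773
outer loop
vertex -1.054 2.721 3.578
vertex -1.218 2.004 3.35
vertex -1.637 2.596 3.09
endloop
endfacet
facet normal -0.190 0.981 -0.024
outer loop
vertex -1.054 2.721 3.578
vertex -1.637 2.596 3.09
vertex -1.717 2.613 4.398
endloop
endfacet
facet normal -0.190 0.981 -0.024
outer loop
vertex -1.717 2.613 4.398
vertex -1.637 2.596 3.09
vertex -2.3 2.488 3.91
endloop
endfacet
facet normal -0.626 -0.102 0.773
outer loop
vertex -1.717 2.613 4.398
vertex -2.3 2.488 3.91
vertex -1.882 1.896 4.17
endloop
endfacet
facet normal 0.625 0.103 -0.773
outer loop
vertex -1.637 2.596 3.09
vertex -1.218 2.004 3.35
vertex -1.801 1.879 2.862
endloop
endfacet
facet normal -0.750 0.350 -0.561
outer loop
vertex -1.637 2.596 3.09
vertex -1.801 1.879 2.862
vertex -2.3 2.488 3.91
endloop
endfacet
facet normal -0.750 0.350 -0.561
outer loop
vertex -2.3 2.488 3.91
vertex -1.801 1.879 2.862
vertex -2.464 1.771 3.682
endloop
endfacet
facet normal -0.626 -0.103 0.773
outer loop
vertex -2.3 2.488 3.91
vertex -2.464 1.771 3.682
vertex -1.882 1.896 4.17
endloop
endfacet
facet normal 0.626 0.102 -0.773
outer loop
vertex -1.801 1.879 2.862
vertex -1.218 2.004 3.35
vertex -1.383 1.287 3.122
endloop
endfacet
facet normal -0.560 -0.631 -0.536
outer loop
vertex -1.801 1.879 2.862
vertex -1.383 1.287 3.122
vertex -2.464 1.771 3.682
endloop
endfacet
facet normal -0.560 -0.631 -0.536
outer loop
vertex -2.464 1.771 3.682
vertex -1.383 1.287 3.122
vertex -2.046 1.179 3.942
endloop
endfacet
facet normal -0.626 -0.103 0.773
outer loop
vertex -2.464 1.771 3.682
vertex -2.046 1.179 3.942
vertex -1.882 1.896 4.17
endloop
endfacet
facet normal 0.626 0.102 -0.773
outer loop
vertex -1.383 1.287 3.122
vertex -1.218 2.004 3.35
vertex -0.8 1.412 3.61
endloop
endfacet
facet normal 0.190 -0.981 0.024
outer loop
vertex -1.383 1.287 3.122
vertex -0.8 1.412 3.61
vertex -2.046 1.179 3.942
endloop
endfacet
facet normal 0.190 -0.981 0.024
outer loop
vertex -2.046 1.179 3.942
vertex -0.8 1.412 3.61
vertex -1.463 1.304 4.43
endloop
endfacet
facet normal -0.625 -0.103 0.773
outer loop
vertex -2.046 1.179 3.942
vertex -1.463 1.304 4.43
vertex -1.882 1.896 4.17
endloop
endfacet
facet normal 0.626 0.103 -0.773
outer loop
vertex -0.8 1.412 3.61
vertex -1.218 2.004 3.35
vertex -0.636 2.129 3.838
endloop
endfacet
facet normal 0.750 -0.350 0.561
outer loop
vertex -0.8 1.412 3.61
vertex -0.636 2.129 3.838
vertex -1.463 1.304 4.43
endloop
endfacet
facet normal 0.750 -0.350 0.561
outer loop
vertex -1.463 1.304 4.43
vertex -0.636 2.129 3.838
vertex -1.299 2.021 4.658
endloop
endfacet
facet normal -0.625 -0.103 0.773
outer loop
vertex -1.463 1.304 4.43
vertex -1.299 2.021 4.658
vertex -1.882 1.896 4.17
endloop
endfacet
facet normal -0.161 -0.894 -0.418
outer loop
vertex -1.823 2.616 -2.195
vertex -2.222 2.368 -1.51
vertex -2.446 2.739 -2.218
endloop
endfacet
facet normal 0.177 0.785 -0.594
outer loop
vertex -1.823 2.616 -2.195
vertex -2.446 2.739 -2.218
vertex -1.998 3.612 -0.93
endloop
endfacet
facet normal -0.160 -0.894 -0.418
outer loop
vertex -2.446 2.739 -2.218
vertex -2.222 2.368 -1.51
vertex -2.937 2.644 -1.827
endloop
endfacet
facet normal -0.460 0.801 -0.383
outer loop
vertex -2.446 2.739 -2.218
vertex -2.937 2.644 -1.827
vertex -1.998 3.612 -0.93
endloop
endfacet
facet normal -0.160 -0.895 -0.417
outer loop
vertex -2.937 2.644 -1.827
vertex -2.222 2.368 -1.51
vertex -3.01 2.388 -1.25
endloop
endfacet
facet normal -0.781 0.602 0.168
outer loop
vertex -2.937 2.644 -1.827
vertex -3.01 2.388 -1.25
vertex -1.998 3.612 -0.93
endloop
endfacet
facet normal -0.160 -0.895 -0.416
outer loop
vertex -3.01 2.388 -1.25
vertex -2.222 2.368 -1.51
vertex -2.62 2.121 -0.825
endloop
endfacet
facet normal -0.600 0.302 0.741
outer loop
vertex -3.01 2.388 -1.25
vertex -2.62 2.121 -0.825
vertex -1.998 3.612 -0.93
endloop
endfacet
facet normal -0.161 -0.895 -0.416
outer loop
vertex -2.62 2.121 -0.825
vertex -2.222 2.368 -1.51
vertex -1.997 1.998 -0.802
endloop
endfacet
facet normal -0.021 0.079 0.997
outer loop
vertex -2.62 2.121 -0.825
vertex -1.997 1.998 -0.802
vertex -1.998 3.612 -0.93
endloop
endfacet
facet normal -0.160 -0.895 -0.417
outer loop
vertex -1.997 1.998 -0.802
vertex -2.222 2.368 -1.51
vertex -1.506 2.092 -1.193
endloop
endfacet
facet normal 0.614 0.063 0.787
outer loop
vertex -1.997 1.998 -0.802
vertex -1.506 2.092 -1.193
vertex -1.998 3.612 -0.93
endloop
endfacet
facet normal -0.160 -0.895 -0.417
outer loop
vertex -1.506 2.092 -1.193
vertex -2.222 2.368 -1.51
vertex -1.434 2.348 -1.77
endloop
endfacet
facet normal 0.936 0.263 0.233
outer loop
vertex -1.506 2.092 -1.193
vertex -1.434 2.348 -1.77
vertex -1.998 3.612 -0.93
endloop
endfacet
facet normal -0.160 -0.895 -0.417
outer loop
vertex -1.434 2.348 -1.77
vertex -2.222 2.368 -1.51
vertex -1.823 2.616 -2.195
endloop
endfacet
facet normal 0.756 0.561 -0.338
outer loop
vertex -1.434 2.348 -1.77
vertex -1.823 2.616 -2.195
vertex -1.998 3.612 -0.93
endloop
endfacet

endsolid


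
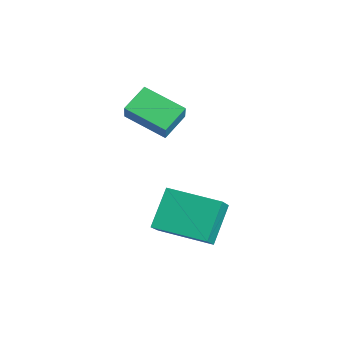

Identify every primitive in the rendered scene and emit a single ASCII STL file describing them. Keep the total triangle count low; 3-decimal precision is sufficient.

solid 
facet normal -0.451 0.537 0.713
outer loop
vertex 1.389 1.579 -2.733
vertex 2.922 3.104 -2.912
vertex 0.718 2.152 -3.59
endloop
endfacet
facet normal -0.706 -0.703 0.083
outer loop
vertex 1.538 1.176 -4.888
vertex 1.389 1.579 -2.733
vertex 0.718 2.152 -3.59
endloop
endfacet
facet normal -0.451 0.537 0.713
outer loop
vertex 0.718 2.152 -3.59
vertex 2.922 3.104 -2.912
vertex 2.25 3.678 -3.769
endloop
endfacet
facet normal -0.546 0.467 -0.696
outer loop
vertex 2.25 3.678 -3.769
vertex 1.538 1.176 -4.888
vertex 0.718 2.152 -3.59
endloop
endfacet
facet normal 0.546 -0.467 0.696
outer loop
vertex 1.389 1.579 -2.733
vertex 3.742 2.128 -4.21
vertex 2.922 3.104 -2.912
endloop
endfacet
facet normal -0.706 -0.703 0.083
outer loop
vertex 2.21 0.602 -4.031
vertex 1.389 1.579 -2.733
vertex 1.538 1.176 -4.888
endloop
endfacet
facet normal 0.546 -0.466 0.696
outer loop
vertex 2.21 0.602 -4.031
vertex 3.742 2.128 -4.21
vertex 1.389 1.579 -2.733
endloop
endfacet
facet normal 0.706 0.703 -0.083
outer loop
vertex 2.922 3.104 -2.912
vertex 3.742 2.128 -4.21
vertex 2.25 3.678 -3.769
endloop
endfacet
facet normal -0.545 0.467 -0.696
outer loop
vertex 3.071 2.701 -5.067
vertex 1.538 1.176 -4.888
vertex 2.25 3.678 -3.769
endloop
endfacet
facet normal 0.706 0.703 -0.083
outer loop
vertex 2.25 3.678 -3.769
vertex 3.742 2.128 -4.21
vertex 3.071 2.701 -5.067
endloop
endfacet
facet normal 0.451 -0.537 -0.713
outer loop
vertex 3.071 2.701 -5.067
vertex 2.21 0.602 -4.031
vertex 1.538 1.176 -4.888
endloop
endfacet
facet normal 0.452 -0.537 -0.713
outer loop
vertex 3.742 2.128 -4.21
vertex 2.21 0.602 -4.031
vertex 3.071 2.701 -5.067
endloop
endfacet
facet normal -0.519 0.213 -0.828
outer loop
vertex -1.247 1.062 -0.377
vertex -1.752 2.075 0.2
vertex 0.138 2.095 -0.98
endloop
endfacet
facet normal 0.398 -0.798 -0.453
outer loop
vertex 0.652 1.885 -0.16
vertex -1.247 1.062 -0.377
vertex 0.138 2.095 -0.98
endloop
endfacet
facet normal -0.519 0.213 -0.828
outer loop
vertex 0.138 2.095 -0.98
vertex -1.752 2.075 0.2
vertex -0.367 3.108 -0.403
endloop
endfacet
facet normal 0.757 0.565 -0.330
outer loop
vertex -0.367 3.108 -0.403
vertex 0.652 1.885 -0.16
vertex 0.138 2.095 -0.98
endloop
endfacet
facet normal -0.757 -0.565 0.330
outer loop
vertex -1.247 1.062 -0.377
vertex -1.238 1.865 1.02
vertex -1.752 2.075 0.2
endloop
endfacet
facet normal 0.398 -0.798 -0.453
outer loop
vertex -0.733 0.852 0.443
vertex -1.247 1.062 -0.377
vertex 0.652 1.885 -0.16
endloop
endfacet
facet normal -0.757 -0.565 0.330
outer loop
vertex -0.733 0.852 0.443
vertex -1.238 1.865 1.02
vertex -1.247 1.062 -0.377
endloop
endfacet
facet normal -0.398 0.798 0.453
outer loop
vertex -1.752 2.075 0.2
vertex -1.238 1.865 1.02
vertex -0.367 3.108 -0.403
endloop
endfacet
facet normal 0.757 0.565 -0.330
outer loop
vertex 0.147 2.898 0.417
vertex 0.652 1.885 -0.16
vertex -0.367 3.108 -0.403
endloop
endfacet
facet normal -0.398 0.798 0.453
outer loop
vertex -0.367 3.108 -0.403
vertex -1.238 1.865 1.02
vertex 0.147 2.898 0.417
endloop
endfacet
facet normal 0.519 -0.213 0.828
outer loop
vertex 0.147 2.898 0.417
vertex -0.733 0.852 0.443
vertex 0.652 1.885 -0.16
endloop
endfacet
facet normal 0.519 -0.213 0.828
outer loop
vertex -1.238 1.865 1.02
vertex -0.733 0.852 0.443
vertex 0.147 2.898 0.417
endloop
endfacet

endsolid


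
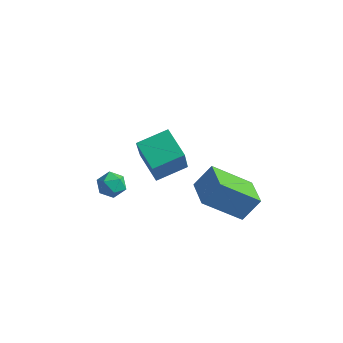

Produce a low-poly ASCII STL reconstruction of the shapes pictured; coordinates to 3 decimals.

solid 
facet normal -0.610 -0.494 0.620
outer loop
vertex 1.695 0.246 2.632
vertex 0.702 1.261 2.464
vertex 1.229 -0.367 1.686
endloop
endfacet
facet normal 0.694 -0.710 0.118
outer loop
vertex 2.498 0.659 0.396
vertex 1.695 0.246 2.632
vertex 1.229 -0.367 1.686
endloop
endfacet
facet normal -0.610 -0.494 0.620
outer loop
vertex 1.229 -0.367 1.686
vertex 0.702 1.261 2.464
vertex 0.236 0.648 1.518
endloop
endfacet
facet normal -0.382 -0.502 -0.776
outer loop
vertex 0.236 0.648 1.518
vertex 2.498 0.659 0.396
vertex 1.229 -0.367 1.686
endloop
endfacet
facet normal 0.382 0.502 0.776
outer loop
vertex 1.695 0.246 2.632
vertex 1.971 2.287 1.174
vertex 0.702 1.261 2.464
endloop
endfacet
facet normal 0.694 -0.710 0.118
outer loop
vertex 2.964 1.272 1.342
vertex 1.695 0.246 2.632
vertex 2.498 0.659 0.396
endloop
endfacet
facet normal 0.382 0.502 0.776
outer loop
vertex 2.964 1.272 1.342
vertex 1.971 2.287 1.174
vertex 1.695 0.246 2.632
endloop
endfacet
facet normal -0.694 0.710 -0.118
outer loop
vertex 0.702 1.261 2.464
vertex 1.971 2.287 1.174
vertex 0.236 0.648 1.518
endloop
endfacet
facet normal -0.382 -0.502 -0.776
outer loop
vertex 1.505 1.674 0.228
vertex 2.498 0.659 0.396
vertex 0.236 0.648 1.518
endloop
endfacet
facet normal -0.694 0.710 -0.118
outer loop
vertex 0.236 0.648 1.518
vertex 1.971 2.287 1.174
vertex 1.505 1.674 0.228
endloop
endfacet
facet normal 0.610 0.494 -0.620
outer loop
vertex 1.505 1.674 0.228
vertex 2.964 1.272 1.342
vertex 2.498 0.659 0.396
endloop
endfacet
facet normal 0.610 0.494 -0.620
outer loop
vertex 1.971 2.287 1.174
vertex 2.964 1.272 1.342
vertex 1.505 1.674 0.228
endloop
endfacet
facet normal -0.807 0.427 0.407
outer loop
vertex -1.256 -1.172 4.904
vertex -0.485 -0.081 5.288
vertex -1.637 -0.324 3.258
endloop
endfacet
facet normal -0.555 -0.785 -0.276
outer loop
vertex -0.515 -0.919 2.692
vertex -1.256 -1.172 4.904
vertex -1.637 -0.324 3.258
endloop
endfacet
facet normal -0.807 0.428 0.407
outer loop
vertex -1.637 -0.324 3.258
vertex -0.485 -0.081 5.288
vertex -0.866 0.766 3.642
endloop
endfacet
facet normal -0.201 0.449 -0.871
outer loop
vertex -0.866 0.766 3.642
vertex -0.515 -0.919 2.692
vertex -1.637 -0.324 3.258
endloop
endfacet
facet normal 0.201 -0.449 0.871
outer loop
vertex -1.256 -1.172 4.904
vertex 0.637 -0.676 4.722
vertex -0.485 -0.081 5.288
endloop
endfacet
facet normal -0.555 -0.785 -0.276
outer loop
vertex -0.134 -1.766 4.338
vertex -1.256 -1.172 4.904
vertex -0.515 -0.919 2.692
endloop
endfacet
facet normal 0.201 -0.449 0.870
outer loop
vertex -0.134 -1.766 4.338
vertex 0.637 -0.676 4.722
vertex -1.256 -1.172 4.904
endloop
endfacet
facet normal 0.555 0.785 0.275
outer loop
vertex -0.485 -0.081 5.288
vertex 0.637 -0.676 4.722
vertex -0.866 0.766 3.642
endloop
endfacet
facet normal -0.202 0.449 -0.871
outer loop
vertex 0.256 0.172 3.076
vertex -0.515 -0.919 2.692
vertex -0.866 0.766 3.642
endloop
endfacet
facet normal 0.555 0.785 0.276
outer loop
vertex -0.866 0.766 3.642
vertex 0.637 -0.676 4.722
vertex 0.256 0.172 3.076
endloop
endfacet
facet normal 0.807 -0.427 -0.407
outer loop
vertex 0.256 0.172 3.076
vertex -0.134 -1.766 4.338
vertex -0.515 -0.919 2.692
endloop
endfacet
facet normal 0.807 -0.428 -0.407
outer loop
vertex 0.637 -0.676 4.722
vertex -0.134 -1.766 4.338
vertex 0.256 0.172 3.076
endloop
endfacet
facet normal -0.337 0.857 0.390
outer loop
vertex -3.466 0.121 0.544
vertex -3.289 -0.089 1.158
vertex -2.851 0.255 0.781
endloop
endfacet
facet normal -0.101 0.955 -0.278
outer loop
vertex -3.466 0.121 0.544
vertex -2.851 0.255 0.781
vertex -2.929 0.061 0.142
endloop
endfacet
facet normal -0.472 0.523 -0.709
outer loop
vertex -3.466 0.121 0.544
vertex -2.929 0.061 0.142
vertex -3.416 -0.403 0.124
endloop
endfacet
facet normal -0.938 0.159 -0.310
outer loop
vertex -3.466 0.121 0.544
vertex -3.416 -0.403 0.124
vertex -3.639 -0.495 0.752
endloop
endfacet
facet normal -0.854 0.365 0.371
outer loop
vertex -3.466 0.121 0.544
vertex -3.639 -0.495 0.752
vertex -3.289 -0.089 1.158
endloop
endfacet
facet normal 0.582 0.755 -0.300
outer loop
vertex -2.929 0.061 0.142
vertex -2.851 0.255 0.781
vertex -2.421 -0.185 0.508
endloop
endfacet
facet normal 0.200 0.597 0.777
outer loop
vertex -2.851 0.255 0.781
vertex -3.289 -0.089 1.158
vertex -2.644 -0.277 1.136
endloop
endfacet
facet normal -0.635 -0.200 0.747
outer loop
vertex -3.289 -0.089 1.158
vertex -3.639 -0.495 0.752
vertex -3.131 -0.741 1.118
endloop
endfacet
facet normal -0.769 -0.534 -0.351
outer loop
vertex -3.639 -0.495 0.752
vertex -3.416 -0.403 0.124
vertex -3.209 -0.935 0.479
endloop
endfacet
facet normal -0.017 0.057 -0.998
outer loop
vertex -3.416 -0.403 0.124
vertex -2.929 0.061 0.142
vertex -2.771 -0.591 0.102
endloop
endfacet
facet normal 0.938 -0.159 0.310
outer loop
vertex -2.594 -0.801 0.716
vertex -2.421 -0.185 0.508
vertex -2.644 -0.277 1.136
endloop
endfacet
facet normal 0.472 -0.523 0.709
outer loop
vertex -2.594 -0.801 0.716
vertex -2.644 -0.277 1.136
vertex -3.131 -0.741 1.118
endloop
endfacet
facet normal 0.101 -0.955 0.278
outer loop
vertex -2.594 -0.801 0.716
vertex -3.131 -0.741 1.118
vertex -3.209 -0.935 0.479
endloop
endfacet
facet normal 0.337 -0.857 -0.390
outer loop
vertex -2.594 -0.801 0.716
vertex -3.209 -0.935 0.479
vertex -2.771 -0.591 0.102
endloop
endfacet
facet normal 0.854 -0.365 -0.371
outer loop
vertex -2.594 -0.801 0.716
vertex -2.771 -0.591 0.102
vertex -2.421 -0.185 0.508
endloop
endfacet
facet normal 0.769 0.534 0.351
outer loop
vertex -2.644 -0.277 1.136
vertex -2.421 -0.185 0.508
vertex -2.851 0.255 0.781
endloop
endfacet
facet normal 0.017 -0.057 0.998
outer loop
vertex -3.131 -0.741 1.118
vertex -2.644 -0.277 1.136
vertex -3.289 -0.089 1.158
endloop
endfacet
facet normal -0.582 -0.755 0.300
outer loop
vertex -3.209 -0.935 0.479
vertex -3.131 -0.741 1.118
vertex -3.639 -0.495 0.752
endloop
endfacet
facet normal -0.200 -0.597 -0.777
outer loop
vertex -2.771 -0.591 0.102
vertex -3.209 -0.935 0.479
vertex -3.416 -0.403 0.124
endloop
endfacet
facet normal 0.635 0.200 -0.747
outer loop
vertex -2.421 -0.185 0.508
vertex -2.771 -0.591 0.102
vertex -2.929 0.061 0.142
endloop
endfacet

endsolid


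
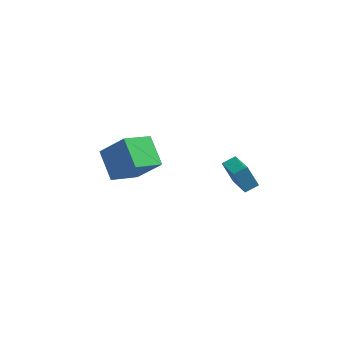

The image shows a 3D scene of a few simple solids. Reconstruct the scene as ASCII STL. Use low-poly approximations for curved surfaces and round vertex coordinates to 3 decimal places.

solid 
facet normal -0.464 0.302 0.833
outer loop
vertex 2.412 -3.362 3.106
vertex 3.096 -2.956 3.34
vertex 1.741 -1.66 2.115
endloop
endfacet
facet normal -0.824 -0.490 -0.283
outer loop
vertex 2.364 -2.064 1.0
vertex 2.412 -3.362 3.106
vertex 1.741 -1.66 2.115
endloop
endfacet
facet normal -0.464 0.302 0.833
outer loop
vertex 1.741 -1.66 2.115
vertex 3.096 -2.956 3.34
vertex 2.426 -1.254 2.35
endloop
endfacet
facet normal -0.322 0.818 -0.476
outer loop
vertex 2.426 -1.254 2.35
vertex 2.364 -2.064 1.0
vertex 1.741 -1.66 2.115
endloop
endfacet
facet normal 0.322 -0.818 0.477
outer loop
vertex 2.412 -3.362 3.106
vertex 3.719 -3.36 2.225
vertex 3.096 -2.956 3.34
endloop
endfacet
facet normal -0.825 -0.489 -0.283
outer loop
vertex 3.034 -3.766 1.99
vertex 2.412 -3.362 3.106
vertex 2.364 -2.064 1.0
endloop
endfacet
facet normal 0.322 -0.819 0.476
outer loop
vertex 3.034 -3.766 1.99
vertex 3.719 -3.36 2.225
vertex 2.412 -3.362 3.106
endloop
endfacet
facet normal 0.825 0.489 0.283
outer loop
vertex 3.096 -2.956 3.34
vertex 3.719 -3.36 2.225
vertex 2.426 -1.254 2.35
endloop
endfacet
facet normal -0.323 0.818 -0.476
outer loop
vertex 3.048 -1.658 1.234
vertex 2.364 -2.064 1.0
vertex 2.426 -1.254 2.35
endloop
endfacet
facet normal 0.825 0.490 0.282
outer loop
vertex 2.426 -1.254 2.35
vertex 3.719 -3.36 2.225
vertex 3.048 -1.658 1.234
endloop
endfacet
facet normal 0.464 -0.302 -0.833
outer loop
vertex 3.048 -1.658 1.234
vertex 3.034 -3.766 1.99
vertex 2.364 -2.064 1.0
endloop
endfacet
facet normal 0.464 -0.302 -0.833
outer loop
vertex 3.719 -3.36 2.225
vertex 3.034 -3.766 1.99
vertex 3.048 -1.658 1.234
endloop
endfacet
facet normal -0.659 0.108 -0.744
outer loop
vertex -5.33 3.874 -3.426
vertex -3.967 5.133 -4.452
vertex -4.551 2.279 -4.347
endloop
endfacet
facet normal -0.643 -0.594 0.484
outer loop
vertex -3.133 2.047 -2.748
vertex -5.33 3.874 -3.426
vertex -4.551 2.279 -4.347
endloop
endfacet
facet normal -0.660 0.108 -0.744
outer loop
vertex -4.551 2.279 -4.347
vertex -3.967 5.133 -4.452
vertex -3.188 3.537 -5.374
endloop
endfacet
facet normal 0.389 -0.798 -0.461
outer loop
vertex -3.188 3.537 -5.374
vertex -3.133 2.047 -2.748
vertex -4.551 2.279 -4.347
endloop
endfacet
facet normal -0.389 0.797 0.461
outer loop
vertex -5.33 3.874 -3.426
vertex -2.549 4.901 -2.853
vertex -3.967 5.133 -4.452
endloop
endfacet
facet normal -0.643 -0.593 0.484
outer loop
vertex -3.912 3.643 -1.826
vertex -5.33 3.874 -3.426
vertex -3.133 2.047 -2.748
endloop
endfacet
facet normal -0.389 0.798 0.460
outer loop
vertex -3.912 3.643 -1.826
vertex -2.549 4.901 -2.853
vertex -5.33 3.874 -3.426
endloop
endfacet
facet normal 0.643 0.593 -0.484
outer loop
vertex -3.967 5.133 -4.452
vertex -2.549 4.901 -2.853
vertex -3.188 3.537 -5.374
endloop
endfacet
facet normal 0.390 -0.797 -0.461
outer loop
vertex -1.77 3.306 -3.774
vertex -3.133 2.047 -2.748
vertex -3.188 3.537 -5.374
endloop
endfacet
facet normal 0.643 0.594 -0.484
outer loop
vertex -3.188 3.537 -5.374
vertex -2.549 4.901 -2.853
vertex -1.77 3.306 -3.774
endloop
endfacet
facet normal 0.660 -0.108 0.744
outer loop
vertex -1.77 3.306 -3.774
vertex -3.912 3.643 -1.826
vertex -3.133 2.047 -2.748
endloop
endfacet
facet normal 0.660 -0.107 0.744
outer loop
vertex -2.549 4.901 -2.853
vertex -3.912 3.643 -1.826
vertex -1.77 3.306 -3.774
endloop
endfacet

endsolid


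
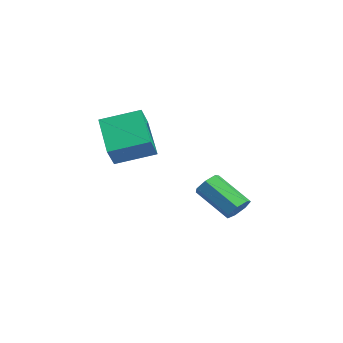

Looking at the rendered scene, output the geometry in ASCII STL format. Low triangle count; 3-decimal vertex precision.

solid 
facet normal 0.697 0.439 -0.567
outer loop
vertex -2.763 1.761 -3.969
vertex -3.244 2.046 -4.34
vertex -2.945 2.283 -3.789
endloop
endfacet
facet normal 0.645 -0.039 0.764
outer loop
vertex -2.763 1.761 -3.969
vertex -2.945 2.283 -3.789
vertex -4.116 0.91 -2.87
endloop
endfacet
facet normal 0.645 -0.040 0.763
outer loop
vertex -4.116 0.91 -2.87
vertex -2.945 2.283 -3.789
vertex -4.298 1.431 -2.689
endloop
endfacet
facet normal -0.697 -0.440 0.566
outer loop
vertex -4.116 0.91 -2.87
vertex -4.298 1.431 -2.689
vertex -4.596 1.194 -3.24
endloop
endfacet
facet normal 0.697 0.440 -0.567
outer loop
vertex -2.945 2.283 -3.789
vertex -3.244 2.046 -4.34
vertex -3.352 2.626 -4.023
endloop
endfacet
facet normal 0.158 0.677 0.719
outer loop
vertex -2.945 2.283 -3.789
vertex -3.352 2.626 -4.023
vertex -4.298 1.431 -2.689
endloop
endfacet
facet normal 0.158 0.677 0.719
outer loop
vertex -4.298 1.431 -2.689
vertex -3.352 2.626 -4.023
vertex -4.705 1.775 -2.924
endloop
endfacet
facet normal -0.698 -0.439 0.566
outer loop
vertex -4.298 1.431 -2.689
vertex -4.705 1.775 -2.924
vertex -4.596 1.194 -3.24
endloop
endfacet
facet normal 0.697 0.439 -0.566
outer loop
vertex -3.352 2.626 -4.023
vertex -3.244 2.046 -4.34
vertex -3.677 2.532 -4.496
endloop
endfacet
facet normal -0.448 0.884 0.132
outer loop
vertex -3.352 2.626 -4.023
vertex -3.677 2.532 -4.496
vertex -4.705 1.775 -2.924
endloop
endfacet
facet normal -0.448 0.884 0.132
outer loop
vertex -4.705 1.775 -2.924
vertex -3.677 2.532 -4.496
vertex -5.03 1.681 -3.397
endloop
endfacet
facet normal -0.697 -0.439 0.566
outer loop
vertex -4.705 1.775 -2.924
vertex -5.03 1.681 -3.397
vertex -4.596 1.194 -3.24
endloop
endfacet
facet normal 0.697 0.439 -0.567
outer loop
vertex -3.677 2.532 -4.496
vertex -3.244 2.046 -4.34
vertex -3.676 2.072 -4.851
endloop
endfacet
facet normal -0.717 0.425 -0.553
outer loop
vertex -3.677 2.532 -4.496
vertex -3.676 2.072 -4.851
vertex -5.03 1.681 -3.397
endloop
endfacet
facet normal -0.717 0.423 -0.554
outer loop
vertex -5.03 1.681 -3.397
vertex -3.676 2.072 -4.851
vertex -5.028 1.22 -3.752
endloop
endfacet
facet normal -0.698 -0.439 0.566
outer loop
vertex -5.03 1.681 -3.397
vertex -5.028 1.22 -3.752
vertex -4.596 1.194 -3.24
endloop
endfacet
facet normal 0.697 0.439 -0.567
outer loop
vertex -3.676 2.072 -4.851
vertex -3.244 2.046 -4.34
vertex -3.349 1.592 -4.821
endloop
endfacet
facet normal -0.445 -0.355 -0.822
outer loop
vertex -3.676 2.072 -4.851
vertex -3.349 1.592 -4.821
vertex -5.028 1.22 -3.752
endloop
endfacet
facet normal -0.445 -0.354 -0.823
outer loop
vertex -5.028 1.22 -3.752
vertex -3.349 1.592 -4.821
vertex -4.702 0.74 -3.722
endloop
endfacet
facet normal -0.698 -0.438 0.566
outer loop
vertex -5.028 1.22 -3.752
vertex -4.702 0.74 -3.722
vertex -4.596 1.194 -3.24
endloop
endfacet
facet normal 0.697 0.439 -0.567
outer loop
vertex -3.349 1.592 -4.821
vertex -3.244 2.046 -4.34
vertex -2.943 1.454 -4.429
endloop
endfacet
facet normal 0.162 -0.866 -0.473
outer loop
vertex -3.349 1.592 -4.821
vertex -2.943 1.454 -4.429
vertex -4.702 0.74 -3.722
endloop
endfacet
facet normal 0.162 -0.867 -0.472
outer loop
vertex -4.702 0.74 -3.722
vertex -2.943 1.454 -4.429
vertex -4.296 0.602 -3.329
endloop
endfacet
facet normal -0.698 -0.439 0.567
outer loop
vertex -4.702 0.74 -3.722
vertex -4.296 0.602 -3.329
vertex -4.596 1.194 -3.24
endloop
endfacet
facet normal 0.697 0.440 -0.566
outer loop
vertex -2.943 1.454 -4.429
vertex -3.244 2.046 -4.34
vertex -2.763 1.761 -3.969
endloop
endfacet
facet normal 0.646 -0.727 0.232
outer loop
vertex -2.943 1.454 -4.429
vertex -2.763 1.761 -3.969
vertex -4.296 0.602 -3.329
endloop
endfacet
facet normal 0.647 -0.726 0.234
outer loop
vertex -4.296 0.602 -3.329
vertex -2.763 1.761 -3.969
vertex -4.116 0.91 -2.87
endloop
endfacet
facet normal -0.697 -0.438 0.568
outer loop
vertex -4.296 0.602 -3.329
vertex -4.116 0.91 -2.87
vertex -4.596 1.194 -3.24
endloop
endfacet
facet normal -0.428 0.412 -0.804
outer loop
vertex -4.263 -3.359 0.482
vertex -3.692 -1.764 0.996
vertex -2.499 -3.643 -0.601
endloop
endfacet
facet normal -0.323 -0.901 -0.289
outer loop
vertex -2.028 -4.096 0.284
vertex -4.263 -3.359 0.482
vertex -2.499 -3.643 -0.601
endloop
endfacet
facet normal -0.428 0.412 -0.804
outer loop
vertex -2.499 -3.643 -0.601
vertex -3.692 -1.764 0.996
vertex -1.927 -2.048 -0.088
endloop
endfacet
facet normal 0.844 -0.136 -0.519
outer loop
vertex -1.927 -2.048 -0.088
vertex -2.028 -4.096 0.284
vertex -2.499 -3.643 -0.601
endloop
endfacet
facet normal -0.844 0.135 0.519
outer loop
vertex -4.263 -3.359 0.482
vertex -3.221 -2.217 1.881
vertex -3.692 -1.764 0.996
endloop
endfacet
facet normal -0.323 -0.901 -0.289
outer loop
vertex -3.793 -3.812 1.368
vertex -4.263 -3.359 0.482
vertex -2.028 -4.096 0.284
endloop
endfacet
facet normal -0.845 0.136 0.518
outer loop
vertex -3.793 -3.812 1.368
vertex -3.221 -2.217 1.881
vertex -4.263 -3.359 0.482
endloop
endfacet
facet normal 0.323 0.901 0.289
outer loop
vertex -3.692 -1.764 0.996
vertex -3.221 -2.217 1.881
vertex -1.927 -2.048 -0.088
endloop
endfacet
facet normal 0.845 -0.136 -0.518
outer loop
vertex -1.457 -2.501 0.798
vertex -2.028 -4.096 0.284
vertex -1.927 -2.048 -0.088
endloop
endfacet
facet normal 0.323 0.901 0.289
outer loop
vertex -1.927 -2.048 -0.088
vertex -3.221 -2.217 1.881
vertex -1.457 -2.501 0.798
endloop
endfacet
facet normal 0.428 -0.412 0.804
outer loop
vertex -1.457 -2.501 0.798
vertex -3.793 -3.812 1.368
vertex -2.028 -4.096 0.284
endloop
endfacet
facet normal 0.428 -0.412 0.805
outer loop
vertex -3.221 -2.217 1.881
vertex -3.793 -3.812 1.368
vertex -1.457 -2.501 0.798
endloop
endfacet

endsolid
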